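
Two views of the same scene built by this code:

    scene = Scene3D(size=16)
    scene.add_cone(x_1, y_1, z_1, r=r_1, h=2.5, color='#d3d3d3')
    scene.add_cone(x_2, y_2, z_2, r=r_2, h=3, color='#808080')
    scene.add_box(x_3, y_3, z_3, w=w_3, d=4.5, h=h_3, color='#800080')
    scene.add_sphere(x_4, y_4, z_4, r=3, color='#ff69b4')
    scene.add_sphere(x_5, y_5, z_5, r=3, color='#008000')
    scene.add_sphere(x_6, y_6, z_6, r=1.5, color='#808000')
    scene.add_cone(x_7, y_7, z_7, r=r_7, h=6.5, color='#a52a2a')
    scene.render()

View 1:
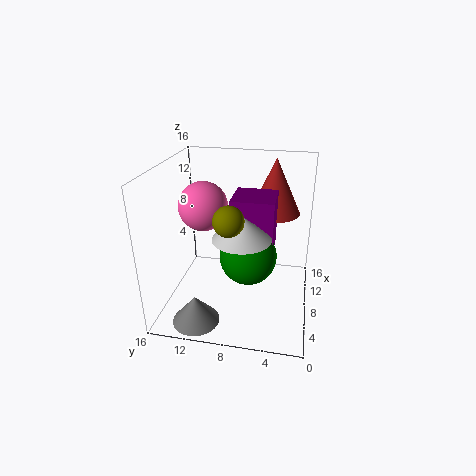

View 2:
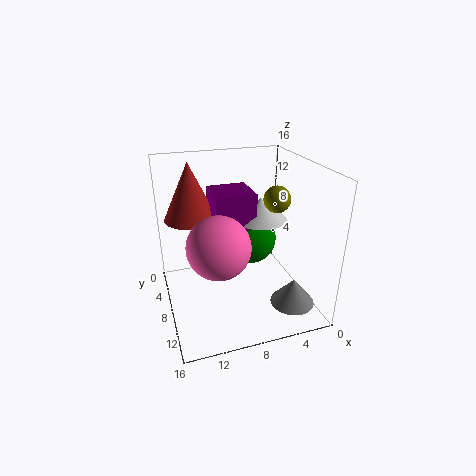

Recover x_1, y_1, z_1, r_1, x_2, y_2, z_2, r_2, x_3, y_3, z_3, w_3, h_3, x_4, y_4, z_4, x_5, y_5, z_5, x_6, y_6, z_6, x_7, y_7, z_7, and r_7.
x_1 = 5, y_1 = 7, z_1 = 9.5, r_1 = 3, x_2 = 2.5, y_2 = 11.5, z_2 = 0.5, r_2 = 2.5, x_3 = 6, y_3 = 4, z_3 = 7, w_3 = 4.5, h_3 = 6, x_4 = 11.5, y_4 = 13, z_4 = 10, x_5 = 6, y_5 = 6.5, z_5 = 7, x_6 = 3.5, y_6 = 8, z_6 = 12, x_7 = 12.5, y_7 = 4.5, z_7 = 9.5, r_7 = 3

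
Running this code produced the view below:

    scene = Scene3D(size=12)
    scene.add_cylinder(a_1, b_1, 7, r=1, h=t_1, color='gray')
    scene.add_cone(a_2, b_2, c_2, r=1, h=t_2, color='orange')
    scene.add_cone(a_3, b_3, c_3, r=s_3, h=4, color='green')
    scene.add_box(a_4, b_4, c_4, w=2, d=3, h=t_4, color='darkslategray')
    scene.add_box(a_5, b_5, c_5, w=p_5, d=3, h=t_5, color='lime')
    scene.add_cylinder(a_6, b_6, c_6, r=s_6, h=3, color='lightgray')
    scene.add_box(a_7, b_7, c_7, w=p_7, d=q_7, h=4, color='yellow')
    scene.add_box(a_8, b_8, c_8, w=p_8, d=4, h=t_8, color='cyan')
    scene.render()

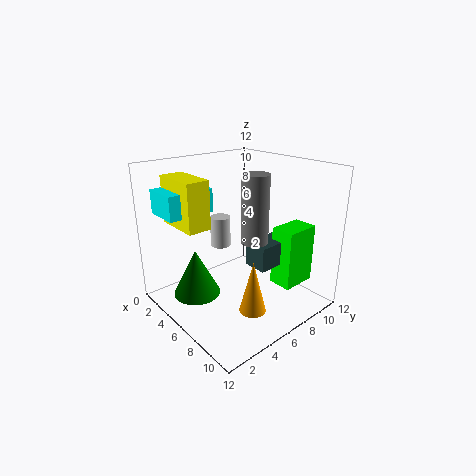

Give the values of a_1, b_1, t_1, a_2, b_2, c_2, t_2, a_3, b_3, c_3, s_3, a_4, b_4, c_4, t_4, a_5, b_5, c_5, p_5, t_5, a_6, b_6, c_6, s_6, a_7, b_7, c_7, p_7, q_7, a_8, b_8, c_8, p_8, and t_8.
a_1 = 9
b_1 = 5
t_1 = 5
a_2 = 10
b_2 = 4
c_2 = 2
t_2 = 4
a_3 = 4
b_3 = 3
c_3 = 1
s_3 = 2
a_4 = 7
b_4 = 6
c_4 = 4
t_4 = 2
a_5 = 8
b_5 = 8
c_5 = 2
p_5 = 2
t_5 = 5
a_6 = 1
b_6 = 8
c_6 = 3
s_6 = 1
a_7 = 1
b_7 = 2
c_7 = 7
p_7 = 4
q_7 = 2
a_8 = 1
b_8 = 1
c_8 = 8
p_8 = 3
t_8 = 2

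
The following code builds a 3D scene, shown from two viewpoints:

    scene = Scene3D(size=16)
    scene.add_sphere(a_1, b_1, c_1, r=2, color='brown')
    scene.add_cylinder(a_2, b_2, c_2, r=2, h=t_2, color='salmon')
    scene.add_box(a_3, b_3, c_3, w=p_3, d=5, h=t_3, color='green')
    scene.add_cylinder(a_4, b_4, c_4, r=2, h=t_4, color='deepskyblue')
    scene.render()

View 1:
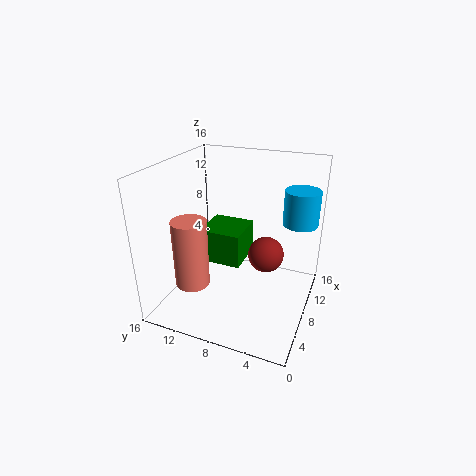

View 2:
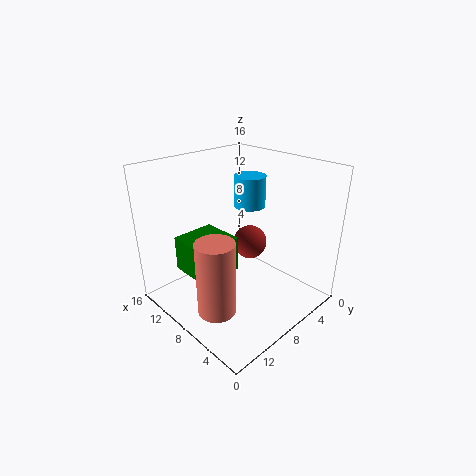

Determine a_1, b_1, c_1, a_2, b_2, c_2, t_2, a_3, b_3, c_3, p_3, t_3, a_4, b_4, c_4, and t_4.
a_1 = 9, b_1 = 5, c_1 = 6, a_2 = 6, b_2 = 13, c_2 = 2, t_2 = 8, a_3 = 8, b_3 = 8, c_3 = 4, p_3 = 5, t_3 = 4, a_4 = 12, b_4 = 2, c_4 = 9, t_4 = 4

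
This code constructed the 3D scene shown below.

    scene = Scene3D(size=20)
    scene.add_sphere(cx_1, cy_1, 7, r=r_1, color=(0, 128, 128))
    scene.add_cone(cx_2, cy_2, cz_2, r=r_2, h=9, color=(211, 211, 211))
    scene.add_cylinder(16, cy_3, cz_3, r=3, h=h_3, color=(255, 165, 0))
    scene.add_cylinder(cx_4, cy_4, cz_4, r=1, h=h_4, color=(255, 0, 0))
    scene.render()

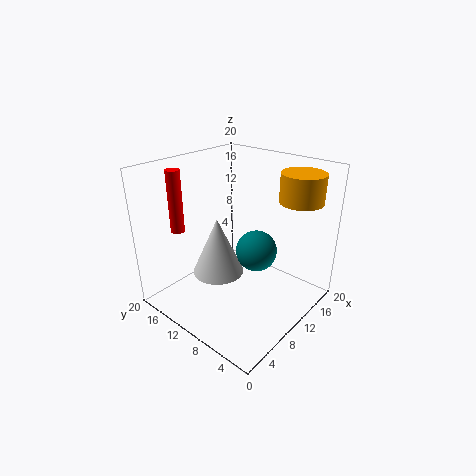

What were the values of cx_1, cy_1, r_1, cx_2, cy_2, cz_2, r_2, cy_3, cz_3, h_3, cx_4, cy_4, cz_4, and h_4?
cx_1 = 13; cy_1 = 9; r_1 = 3; cx_2 = 11; cy_2 = 15; cz_2 = 2; r_2 = 4; cy_3 = 4; cz_3 = 15; h_3 = 4; cx_4 = 6; cy_4 = 18; cz_4 = 10; h_4 = 9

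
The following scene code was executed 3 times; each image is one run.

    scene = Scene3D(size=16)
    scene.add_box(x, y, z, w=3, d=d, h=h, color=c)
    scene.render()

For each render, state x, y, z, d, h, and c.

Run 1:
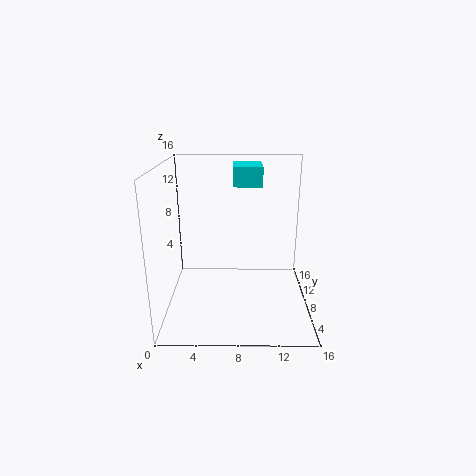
x = 7.5, y = 6.5, z = 14, d = 4, h = 2, c = 'cyan'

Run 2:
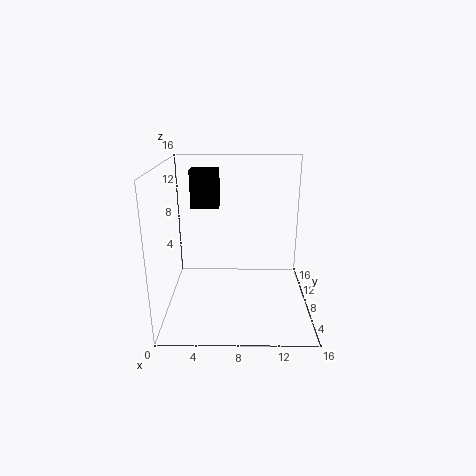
x = 3, y = 7.5, z = 11.5, d = 2, h = 4, c = 'black'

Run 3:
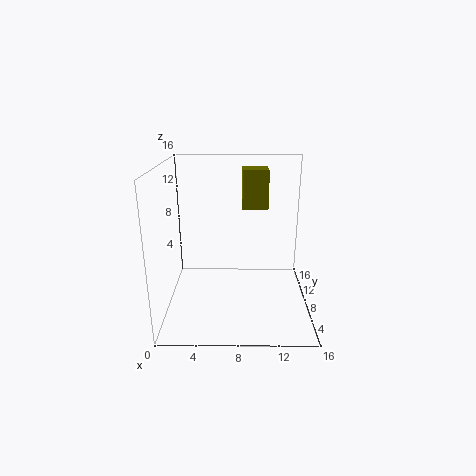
x = 8.5, y = 10.5, z = 10.5, d = 3, h = 4.5, c = 'olive'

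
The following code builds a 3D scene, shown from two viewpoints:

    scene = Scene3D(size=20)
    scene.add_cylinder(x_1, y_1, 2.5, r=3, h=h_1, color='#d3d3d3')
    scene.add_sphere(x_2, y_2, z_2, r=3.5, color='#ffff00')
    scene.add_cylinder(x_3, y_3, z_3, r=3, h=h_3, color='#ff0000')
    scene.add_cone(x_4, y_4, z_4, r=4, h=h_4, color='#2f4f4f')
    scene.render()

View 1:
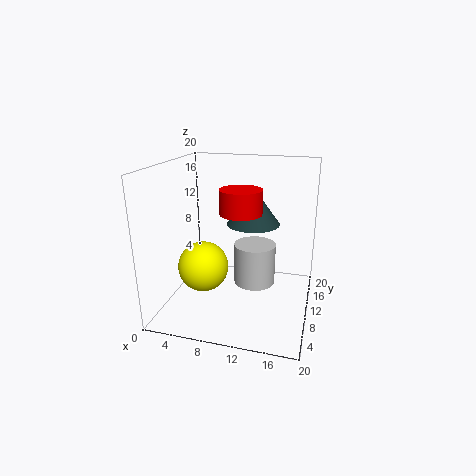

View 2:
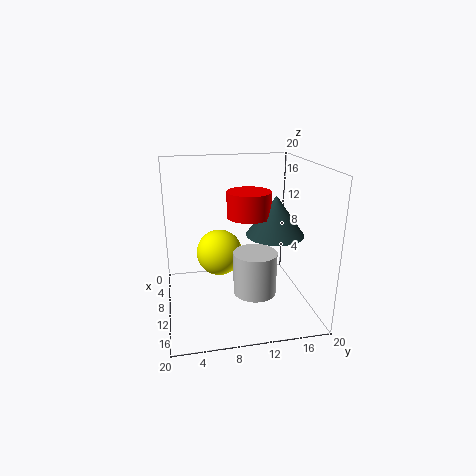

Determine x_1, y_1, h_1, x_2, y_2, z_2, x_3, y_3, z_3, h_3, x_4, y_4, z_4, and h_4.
x_1 = 12; y_1 = 12; h_1 = 6; x_2 = 5.5; y_2 = 8; z_2 = 6; x_3 = 10; y_3 = 11.5; z_3 = 13; h_3 = 3.5; x_4 = 11; y_4 = 15; z_4 = 10.5; h_4 = 5.5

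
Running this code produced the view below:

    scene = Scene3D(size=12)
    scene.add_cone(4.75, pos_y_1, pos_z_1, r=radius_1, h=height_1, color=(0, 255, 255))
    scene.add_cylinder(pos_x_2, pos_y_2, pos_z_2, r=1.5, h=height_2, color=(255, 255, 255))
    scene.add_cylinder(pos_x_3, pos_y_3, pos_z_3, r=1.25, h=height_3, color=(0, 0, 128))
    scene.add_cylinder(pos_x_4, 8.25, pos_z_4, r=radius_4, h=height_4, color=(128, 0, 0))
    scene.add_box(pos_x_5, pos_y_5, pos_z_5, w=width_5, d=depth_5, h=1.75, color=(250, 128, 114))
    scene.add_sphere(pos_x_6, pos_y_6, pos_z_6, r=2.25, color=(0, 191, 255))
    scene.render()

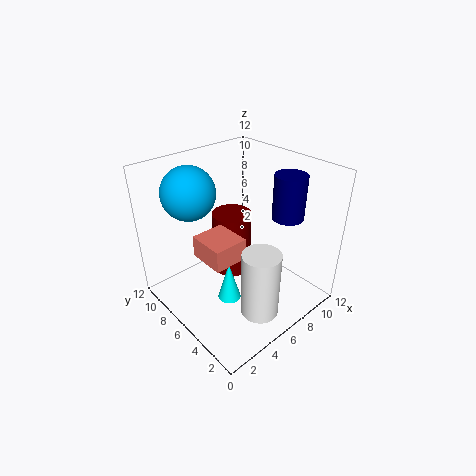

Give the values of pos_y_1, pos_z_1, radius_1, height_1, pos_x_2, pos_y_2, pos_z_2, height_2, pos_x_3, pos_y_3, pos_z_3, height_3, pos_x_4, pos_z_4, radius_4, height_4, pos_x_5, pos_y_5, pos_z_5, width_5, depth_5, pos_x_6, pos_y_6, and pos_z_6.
pos_y_1 = 5.75; pos_z_1 = 0.5; radius_1 = 1; height_1 = 3.5; pos_x_2 = 5; pos_y_2 = 2.25; pos_z_2 = 1.25; height_2 = 5.5; pos_x_3 = 8.5; pos_y_3 = 3; pos_z_3 = 8.25; height_3 = 3.5; pos_x_4 = 7.25; pos_z_4 = 1.25; radius_4 = 1.75; height_4 = 5.75; pos_x_5 = 2.25; pos_y_5 = 4; pos_z_5 = 5.5; width_5 = 2.75; depth_5 = 3; pos_x_6 = 3.75; pos_y_6 = 9.5; pos_z_6 = 9.5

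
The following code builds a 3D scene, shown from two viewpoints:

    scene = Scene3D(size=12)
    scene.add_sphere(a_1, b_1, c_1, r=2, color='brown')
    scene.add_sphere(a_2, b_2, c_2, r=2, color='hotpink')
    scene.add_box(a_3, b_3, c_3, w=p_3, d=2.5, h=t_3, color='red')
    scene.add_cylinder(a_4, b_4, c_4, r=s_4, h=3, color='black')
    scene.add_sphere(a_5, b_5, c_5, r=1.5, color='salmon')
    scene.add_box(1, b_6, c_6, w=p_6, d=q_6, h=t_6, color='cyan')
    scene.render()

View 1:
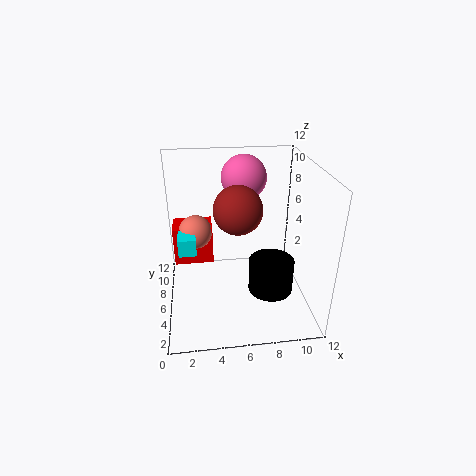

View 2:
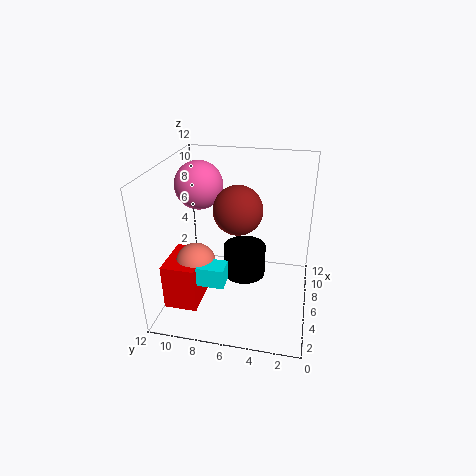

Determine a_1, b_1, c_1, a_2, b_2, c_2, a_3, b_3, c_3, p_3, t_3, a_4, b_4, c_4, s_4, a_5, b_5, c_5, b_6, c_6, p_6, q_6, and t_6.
a_1 = 6, b_1 = 6, c_1 = 8.5, a_2 = 7, b_2 = 9.5, c_2 = 10, a_3 = 0.5, b_3 = 8, c_3 = 2.5, p_3 = 3.5, t_3 = 3.5, a_4 = 9, b_4 = 6, c_4 = 0.5, s_4 = 2, a_5 = 2.5, b_5 = 8.5, c_5 = 5.5, b_6 = 6, c_6 = 4.5, p_6 = 1.5, q_6 = 3.5, t_6 = 1.5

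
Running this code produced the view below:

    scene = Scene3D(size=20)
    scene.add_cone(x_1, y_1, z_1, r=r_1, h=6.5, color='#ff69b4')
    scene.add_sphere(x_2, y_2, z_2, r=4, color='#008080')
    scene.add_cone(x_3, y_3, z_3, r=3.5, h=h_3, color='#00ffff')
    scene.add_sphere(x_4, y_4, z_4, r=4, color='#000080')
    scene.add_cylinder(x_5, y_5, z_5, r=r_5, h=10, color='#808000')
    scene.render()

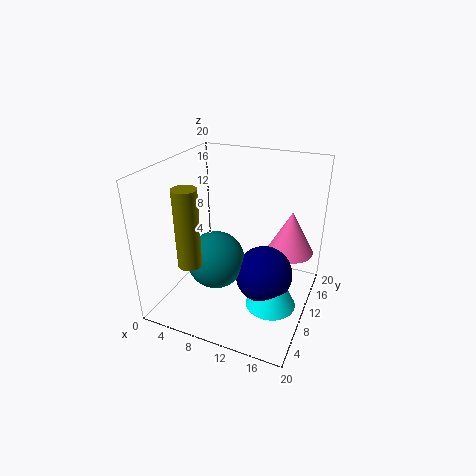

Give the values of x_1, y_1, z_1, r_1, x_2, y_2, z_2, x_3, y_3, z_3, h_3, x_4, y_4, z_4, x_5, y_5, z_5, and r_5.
x_1 = 16, y_1 = 16, z_1 = 6, r_1 = 3.5, x_2 = 7.5, y_2 = 8, z_2 = 7, x_3 = 15.5, y_3 = 9, z_3 = 1, h_3 = 7, x_4 = 14, y_4 = 10, z_4 = 5, x_5 = 6.5, y_5 = 3, z_5 = 9, r_5 = 1.5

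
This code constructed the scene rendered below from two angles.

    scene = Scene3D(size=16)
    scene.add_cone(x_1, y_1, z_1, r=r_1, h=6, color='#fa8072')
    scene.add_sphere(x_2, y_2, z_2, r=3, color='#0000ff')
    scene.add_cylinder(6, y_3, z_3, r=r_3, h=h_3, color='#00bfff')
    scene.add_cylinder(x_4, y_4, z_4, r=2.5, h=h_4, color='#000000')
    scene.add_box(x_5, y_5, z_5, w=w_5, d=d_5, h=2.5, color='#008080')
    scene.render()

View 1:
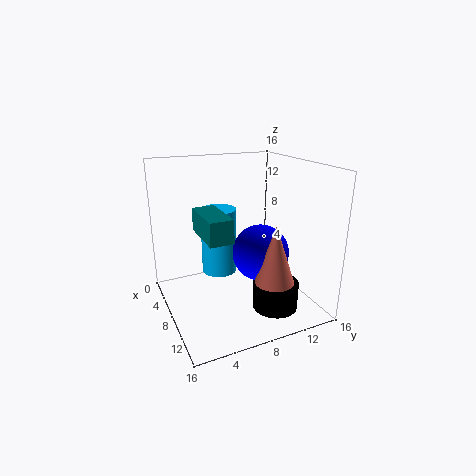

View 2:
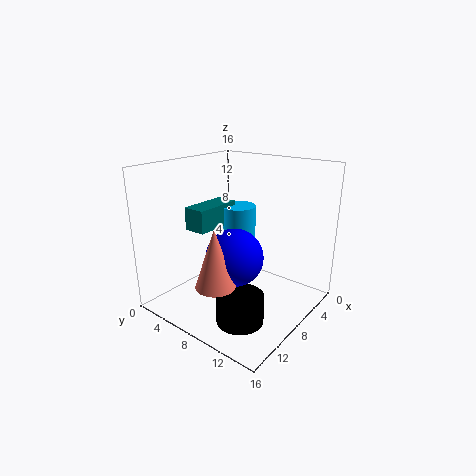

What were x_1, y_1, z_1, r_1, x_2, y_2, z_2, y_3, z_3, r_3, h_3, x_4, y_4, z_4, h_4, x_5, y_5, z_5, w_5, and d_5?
x_1 = 13.5, y_1 = 9.5, z_1 = 5, r_1 = 2, x_2 = 10.5, y_2 = 9.5, z_2 = 7, y_3 = 6.5, z_3 = 3.5, r_3 = 2, h_3 = 7.5, x_4 = 11.5, y_4 = 11, z_4 = 0.5, h_4 = 3, x_5 = 6, y_5 = 3.5, z_5 = 9, w_5 = 5.5, d_5 = 2.5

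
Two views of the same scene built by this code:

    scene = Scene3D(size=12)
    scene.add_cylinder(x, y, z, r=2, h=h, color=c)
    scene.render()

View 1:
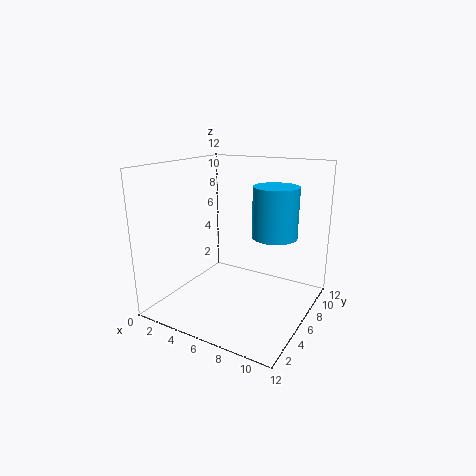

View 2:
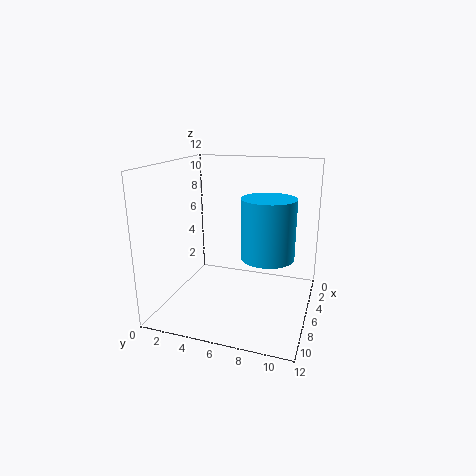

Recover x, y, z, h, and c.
x = 8, y = 9, z = 5.5, h = 4.5, c = 'deepskyblue'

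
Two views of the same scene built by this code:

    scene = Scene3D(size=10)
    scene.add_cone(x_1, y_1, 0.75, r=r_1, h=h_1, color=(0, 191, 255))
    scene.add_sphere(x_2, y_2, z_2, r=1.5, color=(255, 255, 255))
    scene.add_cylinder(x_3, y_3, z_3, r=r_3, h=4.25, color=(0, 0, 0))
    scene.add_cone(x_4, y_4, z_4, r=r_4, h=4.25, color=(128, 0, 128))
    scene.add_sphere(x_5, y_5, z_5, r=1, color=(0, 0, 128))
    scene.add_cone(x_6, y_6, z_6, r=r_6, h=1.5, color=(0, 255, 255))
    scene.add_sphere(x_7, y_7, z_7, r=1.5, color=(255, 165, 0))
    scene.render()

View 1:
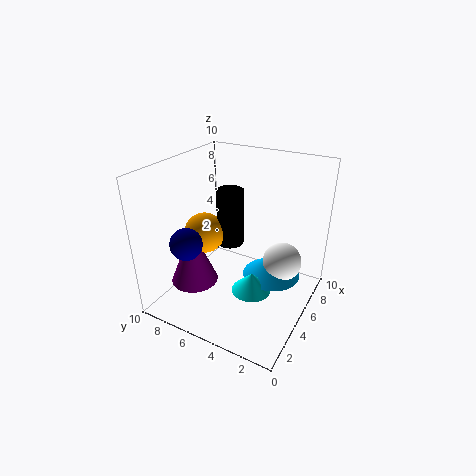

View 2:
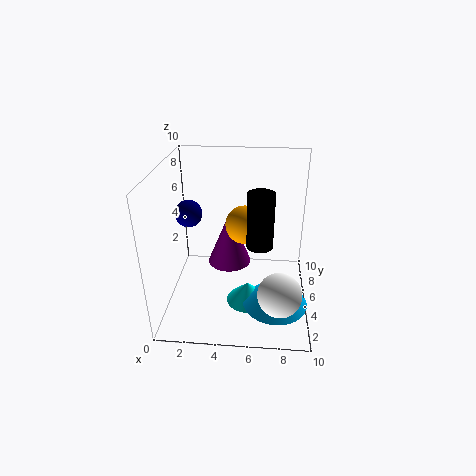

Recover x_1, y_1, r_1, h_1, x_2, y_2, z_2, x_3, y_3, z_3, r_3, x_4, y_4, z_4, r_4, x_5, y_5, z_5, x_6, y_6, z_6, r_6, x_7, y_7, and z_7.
x_1 = 7.75
y_1 = 3.5
r_1 = 2.25
h_1 = 1.75
x_2 = 8
y_2 = 2.75
z_2 = 2
x_3 = 6.5
y_3 = 6.5
z_3 = 3.5
r_3 = 1
x_4 = 4
y_4 = 8.25
z_4 = 1
r_4 = 1.75
x_5 = 1.25
y_5 = 6.5
z_5 = 6
x_6 = 5.75
y_6 = 4.25
z_6 = 0.25
r_6 = 1.5
x_7 = 5.25
y_7 = 8
z_7 = 4.5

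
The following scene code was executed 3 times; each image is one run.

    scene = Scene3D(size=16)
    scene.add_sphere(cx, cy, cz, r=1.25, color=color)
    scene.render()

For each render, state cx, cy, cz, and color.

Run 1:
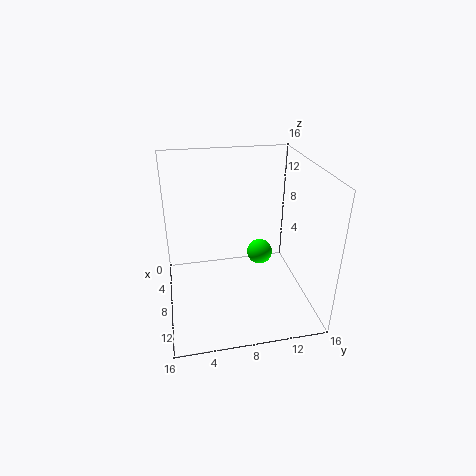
cx = 11.5; cy = 9.5; cz = 8.25; color = 'lime'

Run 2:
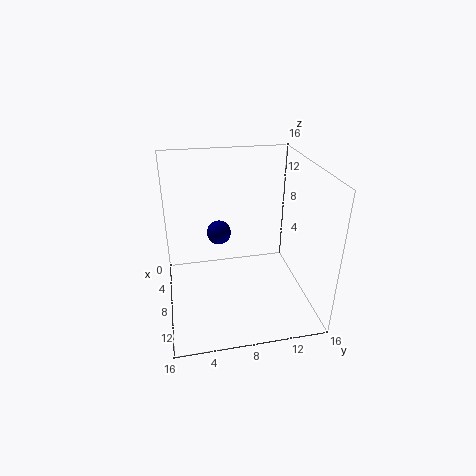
cx = 9; cy = 5.75; cz = 9.5; color = 'navy'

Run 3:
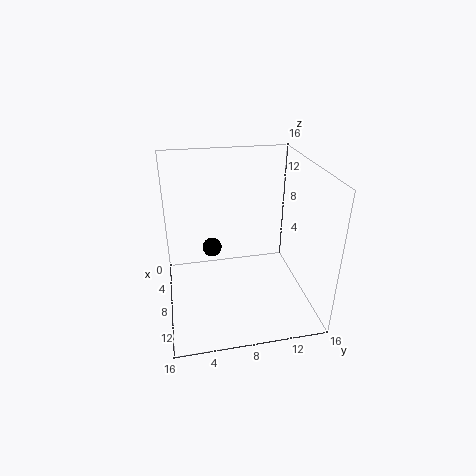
cx = 2; cy = 5.75; cz = 3.5; color = 'black'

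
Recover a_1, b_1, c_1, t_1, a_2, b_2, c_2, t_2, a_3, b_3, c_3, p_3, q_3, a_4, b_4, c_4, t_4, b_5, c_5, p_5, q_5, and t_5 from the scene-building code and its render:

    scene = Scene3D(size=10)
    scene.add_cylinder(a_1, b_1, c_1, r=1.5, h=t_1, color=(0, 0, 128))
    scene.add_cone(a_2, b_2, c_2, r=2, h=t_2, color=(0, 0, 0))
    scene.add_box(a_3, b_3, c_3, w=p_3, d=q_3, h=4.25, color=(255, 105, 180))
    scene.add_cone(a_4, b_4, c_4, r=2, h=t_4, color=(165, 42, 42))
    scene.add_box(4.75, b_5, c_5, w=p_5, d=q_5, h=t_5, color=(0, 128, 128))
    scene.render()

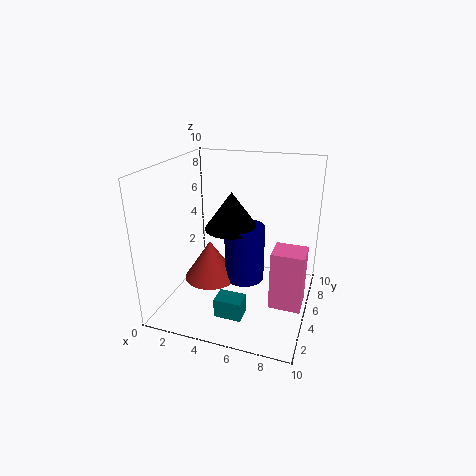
a_1 = 5, b_1 = 6.5, c_1 = 1, t_1 = 4.25, a_2 = 4, b_2 = 6.5, c_2 = 5, t_2 = 2.75, a_3 = 7.5, b_3 = 4.25, c_3 = 0.25, p_3 = 2.25, q_3 = 2, a_4 = 2.5, b_4 = 5.75, c_4 = 1, t_4 = 3, b_5 = 1, c_5 = 1.25, p_5 = 1.75, q_5 = 1.25, t_5 = 1.25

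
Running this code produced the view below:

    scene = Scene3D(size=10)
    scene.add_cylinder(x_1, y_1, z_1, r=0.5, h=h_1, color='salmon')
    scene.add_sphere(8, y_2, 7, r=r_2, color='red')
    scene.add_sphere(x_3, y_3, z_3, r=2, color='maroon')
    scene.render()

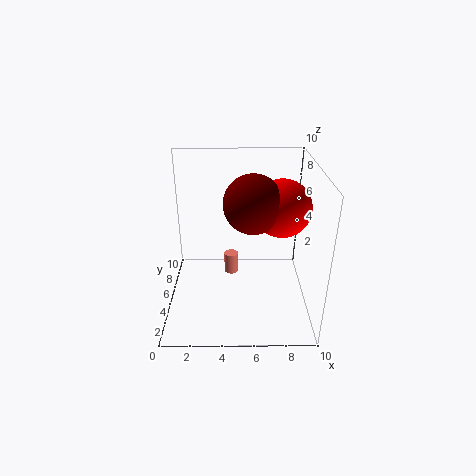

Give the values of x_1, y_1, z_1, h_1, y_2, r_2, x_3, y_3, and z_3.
x_1 = 4.5; y_1 = 5.5; z_1 = 2; h_1 = 1.5; y_2 = 5.5; r_2 = 2; x_3 = 6; y_3 = 5; z_3 = 7.5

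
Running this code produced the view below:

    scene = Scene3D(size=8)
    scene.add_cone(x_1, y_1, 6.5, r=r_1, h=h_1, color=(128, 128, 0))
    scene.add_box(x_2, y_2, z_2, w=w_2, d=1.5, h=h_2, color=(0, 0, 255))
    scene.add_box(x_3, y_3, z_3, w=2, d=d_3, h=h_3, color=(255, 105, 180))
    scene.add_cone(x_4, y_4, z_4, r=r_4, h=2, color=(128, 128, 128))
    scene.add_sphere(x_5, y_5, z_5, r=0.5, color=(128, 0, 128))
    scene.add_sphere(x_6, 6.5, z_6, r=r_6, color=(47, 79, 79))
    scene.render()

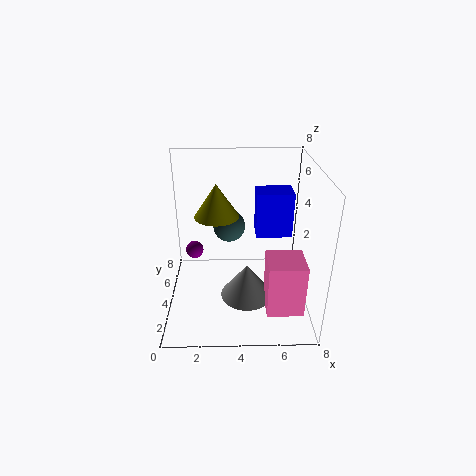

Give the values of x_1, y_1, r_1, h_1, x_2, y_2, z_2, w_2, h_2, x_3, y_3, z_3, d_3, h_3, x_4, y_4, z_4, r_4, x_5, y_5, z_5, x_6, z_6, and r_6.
x_1 = 3, y_1 = 1.5, r_1 = 1, h_1 = 1.5, x_2 = 5, y_2 = 4, z_2 = 4, w_2 = 2, h_2 = 2.5, x_3 = 5.5, y_3 = 1.5, z_3 = 0.5, d_3 = 2, h_3 = 3, x_4 = 4.5, y_4 = 3.5, z_4 = 0.5, r_4 = 1.5, x_5 = 1.5, y_5 = 4.5, z_5 = 3, x_6 = 3.5, z_6 = 3.5, r_6 = 1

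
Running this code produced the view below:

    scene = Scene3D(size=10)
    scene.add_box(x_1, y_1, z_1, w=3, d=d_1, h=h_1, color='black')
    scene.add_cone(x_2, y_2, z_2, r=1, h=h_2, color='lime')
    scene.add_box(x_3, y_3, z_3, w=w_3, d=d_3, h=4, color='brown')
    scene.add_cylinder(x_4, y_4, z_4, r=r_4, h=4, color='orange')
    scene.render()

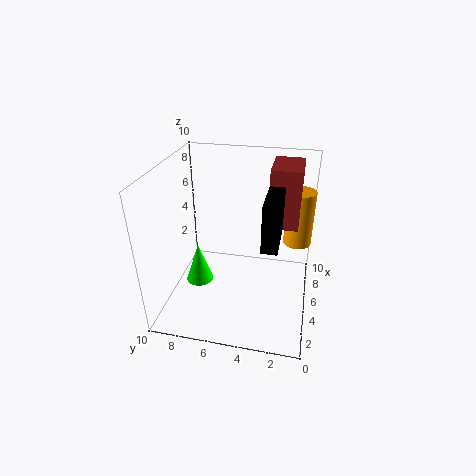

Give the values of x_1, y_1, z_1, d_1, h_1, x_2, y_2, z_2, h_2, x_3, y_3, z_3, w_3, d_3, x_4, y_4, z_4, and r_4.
x_1 = 2
y_1 = 2
z_1 = 6
d_1 = 1
h_1 = 3
x_2 = 5
y_2 = 8
z_2 = 1
h_2 = 3
x_3 = 5
y_3 = 1
z_3 = 6
w_3 = 3
d_3 = 2
x_4 = 7
y_4 = 1
z_4 = 4
r_4 = 1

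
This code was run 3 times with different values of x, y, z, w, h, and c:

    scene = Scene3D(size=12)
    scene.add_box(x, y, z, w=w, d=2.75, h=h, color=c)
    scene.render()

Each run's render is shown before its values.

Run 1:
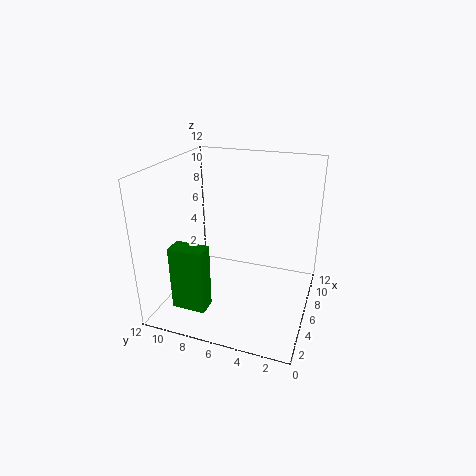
x = 1.5, y = 7.25, z = 1.25, w = 1.5, h = 5.25, c = 'green'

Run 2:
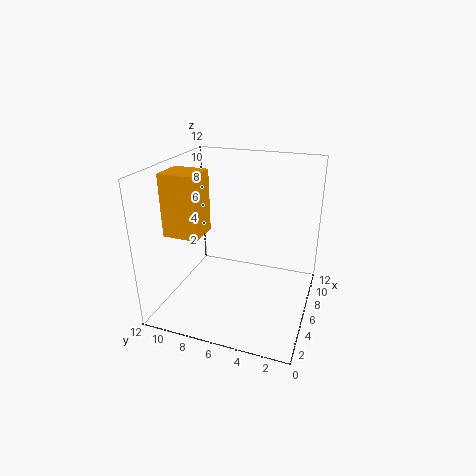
x = 2, y = 7.75, z = 7.25, w = 2.5, h = 4.75, c = 'orange'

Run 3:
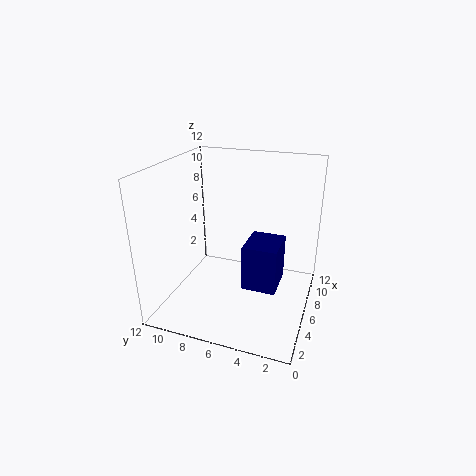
x = 4, y = 2.25, z = 2.5, w = 3.25, h = 3.75, c = 'navy'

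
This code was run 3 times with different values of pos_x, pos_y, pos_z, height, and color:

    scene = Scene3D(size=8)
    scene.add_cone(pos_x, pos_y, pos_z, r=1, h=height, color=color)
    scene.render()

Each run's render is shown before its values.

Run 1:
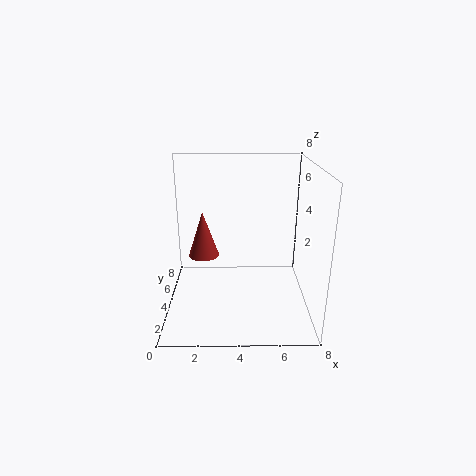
pos_x = 1.75, pos_y = 7, pos_z = 1.5, height = 3, color = 'brown'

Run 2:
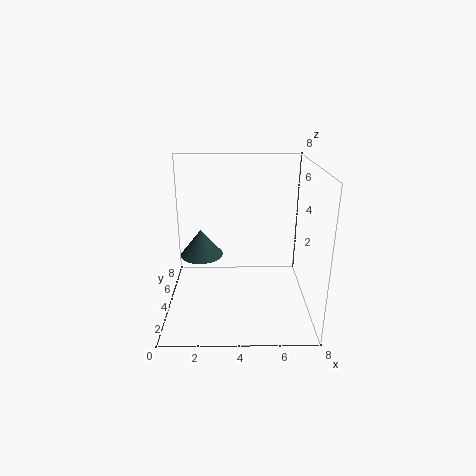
pos_x = 2.25, pos_y = 1.5, pos_z = 4.25, height = 1.25, color = 'darkslategray'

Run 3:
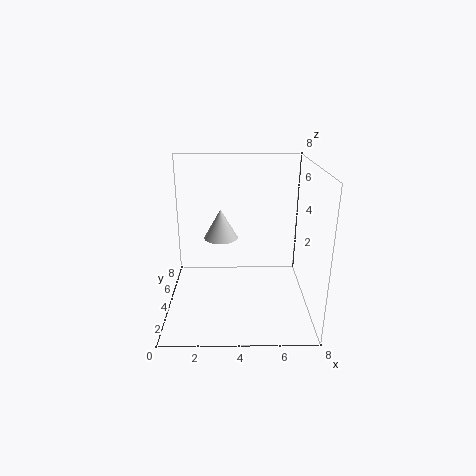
pos_x = 3, pos_y = 5.25, pos_z = 3.5, height = 1.75, color = 'lightgray'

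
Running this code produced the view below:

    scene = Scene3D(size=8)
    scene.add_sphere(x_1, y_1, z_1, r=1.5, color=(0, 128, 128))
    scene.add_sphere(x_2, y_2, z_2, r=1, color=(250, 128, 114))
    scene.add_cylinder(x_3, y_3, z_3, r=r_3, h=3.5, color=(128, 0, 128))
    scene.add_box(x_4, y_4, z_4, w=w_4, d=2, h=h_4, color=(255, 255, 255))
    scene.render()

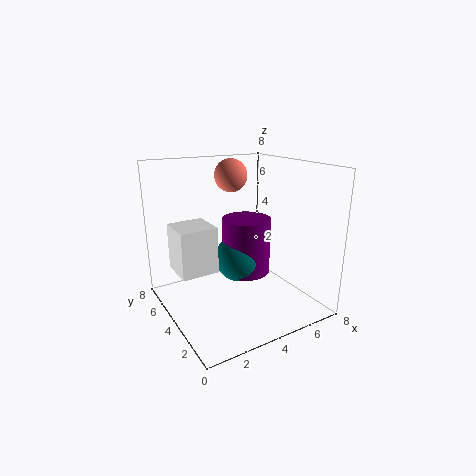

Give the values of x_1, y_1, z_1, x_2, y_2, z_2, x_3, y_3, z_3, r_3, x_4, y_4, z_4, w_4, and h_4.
x_1 = 5
y_1 = 5.5
z_1 = 2
x_2 = 5
y_2 = 6.5
z_2 = 7
x_3 = 5.5
y_3 = 5.5
z_3 = 1
r_3 = 1.5
x_4 = 0.5
y_4 = 3.5
z_4 = 2.5
w_4 = 2
h_4 = 2.5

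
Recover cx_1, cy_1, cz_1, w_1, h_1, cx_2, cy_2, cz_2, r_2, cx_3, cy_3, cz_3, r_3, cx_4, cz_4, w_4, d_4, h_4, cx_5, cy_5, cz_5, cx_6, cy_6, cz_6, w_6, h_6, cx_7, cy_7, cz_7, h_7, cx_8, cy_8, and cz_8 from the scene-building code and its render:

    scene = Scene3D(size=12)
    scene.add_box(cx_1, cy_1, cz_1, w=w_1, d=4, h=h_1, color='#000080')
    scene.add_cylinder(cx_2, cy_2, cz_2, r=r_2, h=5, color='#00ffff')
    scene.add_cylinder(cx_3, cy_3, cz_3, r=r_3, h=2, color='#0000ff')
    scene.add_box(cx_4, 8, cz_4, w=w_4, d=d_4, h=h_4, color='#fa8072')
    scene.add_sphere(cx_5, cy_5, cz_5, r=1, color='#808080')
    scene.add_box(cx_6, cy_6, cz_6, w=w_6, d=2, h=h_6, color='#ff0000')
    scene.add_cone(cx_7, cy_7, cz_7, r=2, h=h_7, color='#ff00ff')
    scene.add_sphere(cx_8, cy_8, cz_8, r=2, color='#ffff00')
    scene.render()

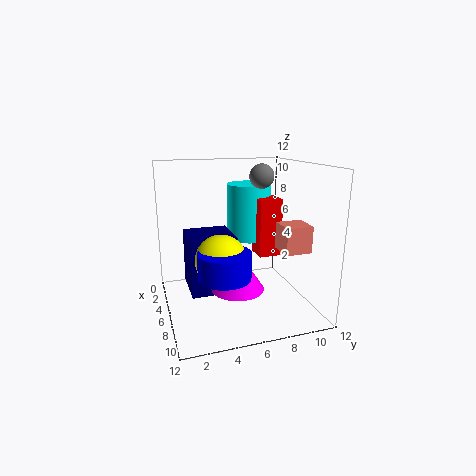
cx_1 = 2, cy_1 = 2, cz_1 = 1, w_1 = 4, h_1 = 5, cx_2 = 3, cy_2 = 8, cz_2 = 5, r_2 = 2, cx_3 = 9, cy_3 = 4, cz_3 = 4, r_3 = 2, cx_4 = 9, cz_4 = 6, w_4 = 2, d_4 = 2, h_4 = 2, cx_5 = 6, cy_5 = 8, cz_5 = 11, cx_6 = 4, cy_6 = 8, cz_6 = 4, w_6 = 2, h_6 = 5, cx_7 = 9, cy_7 = 5, cz_7 = 3, h_7 = 3, cx_8 = 8, cy_8 = 4, cz_8 = 5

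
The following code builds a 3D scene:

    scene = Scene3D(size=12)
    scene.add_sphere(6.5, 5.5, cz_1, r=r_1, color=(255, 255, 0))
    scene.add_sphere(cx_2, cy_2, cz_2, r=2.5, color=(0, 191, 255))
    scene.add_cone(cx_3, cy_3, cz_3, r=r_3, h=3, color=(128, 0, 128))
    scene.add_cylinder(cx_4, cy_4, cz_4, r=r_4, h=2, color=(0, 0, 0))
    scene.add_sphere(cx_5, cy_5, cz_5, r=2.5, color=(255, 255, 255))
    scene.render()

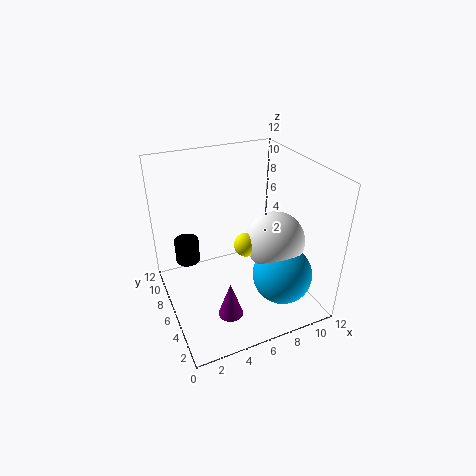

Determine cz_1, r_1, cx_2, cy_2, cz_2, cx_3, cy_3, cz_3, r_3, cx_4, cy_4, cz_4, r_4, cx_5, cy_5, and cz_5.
cz_1 = 5.5
r_1 = 1
cx_2 = 9
cy_2 = 3.5
cz_2 = 3
cx_3 = 4
cy_3 = 3
cz_3 = 1
r_3 = 1
cx_4 = 2
cy_4 = 7.5
cz_4 = 4
r_4 = 1
cx_5 = 9
cy_5 = 5
cz_5 = 5.5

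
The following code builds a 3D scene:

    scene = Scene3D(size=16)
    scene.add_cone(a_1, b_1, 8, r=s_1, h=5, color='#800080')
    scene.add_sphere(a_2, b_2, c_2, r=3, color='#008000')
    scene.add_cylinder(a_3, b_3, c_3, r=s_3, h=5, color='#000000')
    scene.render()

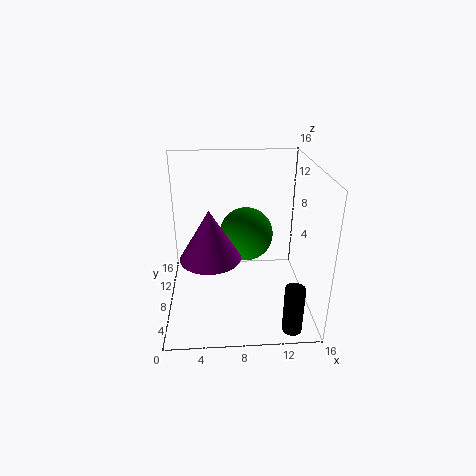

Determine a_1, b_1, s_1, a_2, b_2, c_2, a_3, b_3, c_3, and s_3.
a_1 = 5, b_1 = 4, s_1 = 3, a_2 = 9, b_2 = 9, c_2 = 8, a_3 = 13, b_3 = 1, c_3 = 1, s_3 = 1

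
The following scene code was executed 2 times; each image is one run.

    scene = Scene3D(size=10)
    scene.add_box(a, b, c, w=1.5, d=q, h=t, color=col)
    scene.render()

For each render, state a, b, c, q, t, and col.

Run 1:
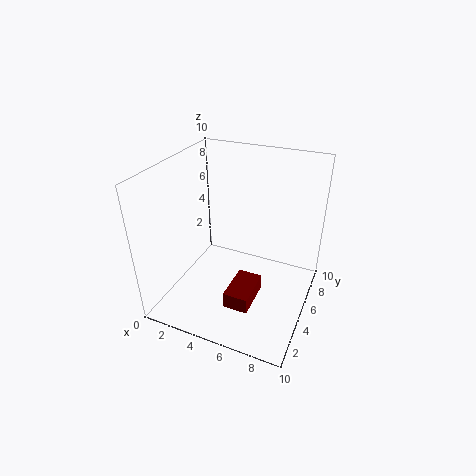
a = 6, b = 0.5, c = 3, q = 2.5, t = 1, col = 'maroon'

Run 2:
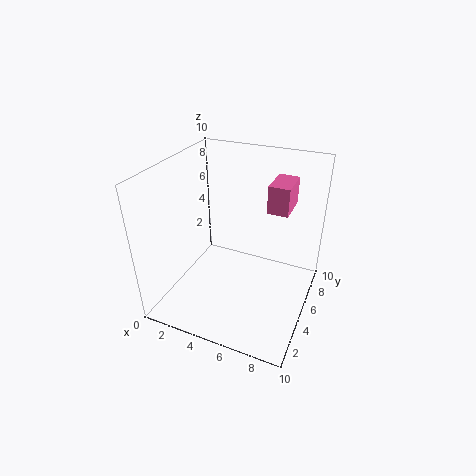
a = 6.5, b = 6.5, c = 6.5, q = 2.5, t = 2, col = 'hotpink'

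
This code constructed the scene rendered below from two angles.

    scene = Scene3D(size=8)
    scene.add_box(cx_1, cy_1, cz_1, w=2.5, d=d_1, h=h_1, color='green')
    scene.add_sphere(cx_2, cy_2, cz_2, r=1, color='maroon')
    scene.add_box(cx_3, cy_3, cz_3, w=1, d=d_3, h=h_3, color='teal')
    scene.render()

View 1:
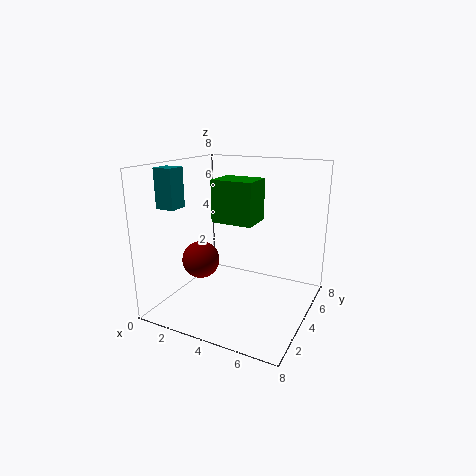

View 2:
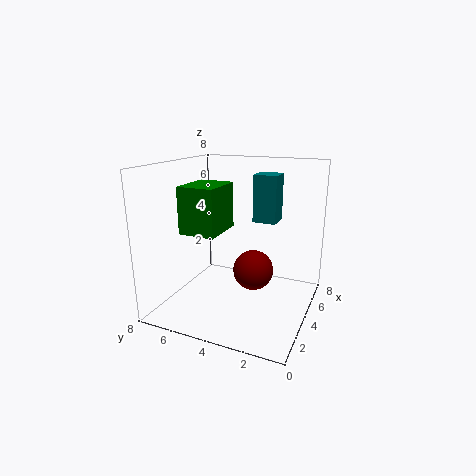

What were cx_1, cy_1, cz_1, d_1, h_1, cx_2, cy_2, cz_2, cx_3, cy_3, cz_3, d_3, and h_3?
cx_1 = 2
cy_1 = 4.5
cz_1 = 4.5
d_1 = 2
h_1 = 2.5
cx_2 = 2.5
cy_2 = 2.5
cz_2 = 3
cx_3 = 1
cy_3 = 1
cz_3 = 6
d_3 = 1
h_3 = 2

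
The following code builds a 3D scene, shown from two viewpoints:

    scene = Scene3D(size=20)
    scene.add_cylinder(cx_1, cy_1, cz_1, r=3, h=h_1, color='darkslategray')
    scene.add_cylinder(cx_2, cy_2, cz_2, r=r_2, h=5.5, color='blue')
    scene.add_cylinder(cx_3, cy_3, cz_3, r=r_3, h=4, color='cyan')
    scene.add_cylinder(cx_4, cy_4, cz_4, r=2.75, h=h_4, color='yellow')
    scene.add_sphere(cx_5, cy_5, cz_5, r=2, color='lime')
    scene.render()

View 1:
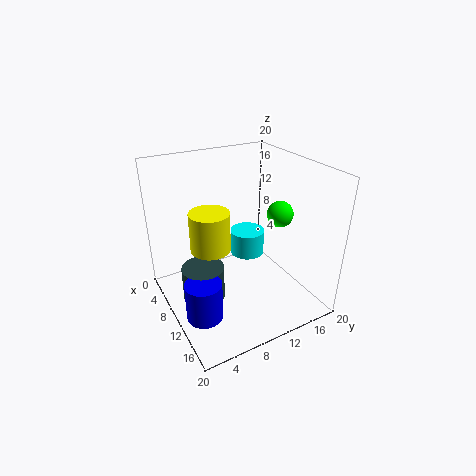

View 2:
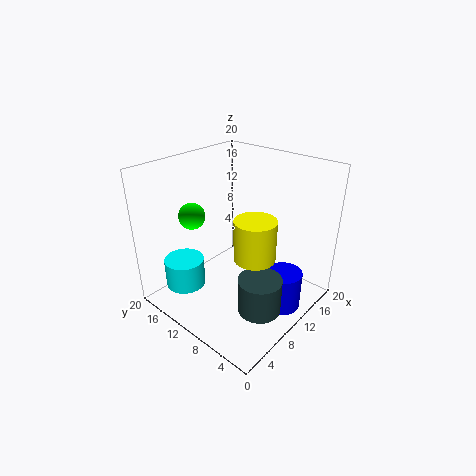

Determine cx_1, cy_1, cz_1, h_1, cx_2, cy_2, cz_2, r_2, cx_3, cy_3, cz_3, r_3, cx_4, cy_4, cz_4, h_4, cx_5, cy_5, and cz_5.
cx_1 = 8.75
cy_1 = 5
cz_1 = 1
h_1 = 5
cx_2 = 12.25
cy_2 = 3.5
cz_2 = 0.5
r_2 = 2.5
cx_3 = 4.25
cy_3 = 15
cz_3 = 3.25
r_3 = 2.75
cx_4 = 9
cy_4 = 6.25
cz_4 = 8.75
h_4 = 5.5
cx_5 = 8.75
cy_5 = 18
cz_5 = 11.25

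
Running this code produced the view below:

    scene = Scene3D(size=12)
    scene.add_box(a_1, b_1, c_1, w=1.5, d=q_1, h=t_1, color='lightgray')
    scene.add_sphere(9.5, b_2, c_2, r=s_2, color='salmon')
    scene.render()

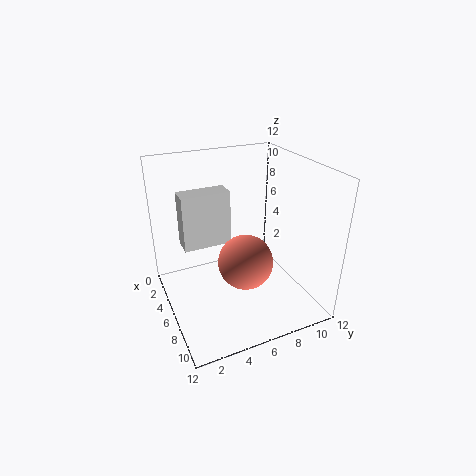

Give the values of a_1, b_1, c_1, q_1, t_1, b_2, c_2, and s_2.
a_1 = 6.5
b_1 = 1
c_1 = 7
q_1 = 3.5
t_1 = 4
b_2 = 5
c_2 = 6
s_2 = 2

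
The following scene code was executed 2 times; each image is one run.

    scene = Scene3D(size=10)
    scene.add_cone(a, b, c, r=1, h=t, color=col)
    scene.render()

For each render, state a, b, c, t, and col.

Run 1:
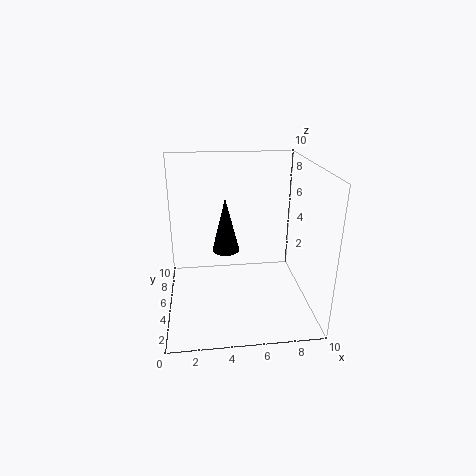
a = 4.25
b = 6.25
c = 3.5
t = 4
col = 'black'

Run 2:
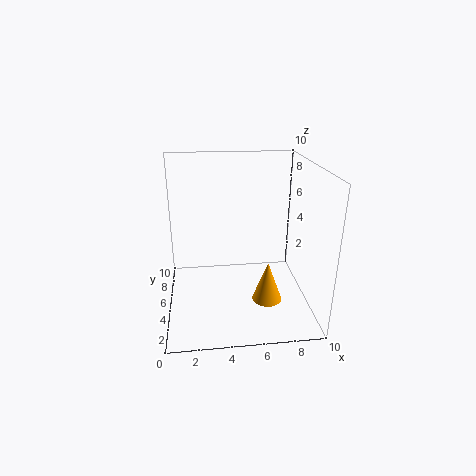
a = 6.75
b = 3
c = 1.25
t = 2.75
col = 'orange'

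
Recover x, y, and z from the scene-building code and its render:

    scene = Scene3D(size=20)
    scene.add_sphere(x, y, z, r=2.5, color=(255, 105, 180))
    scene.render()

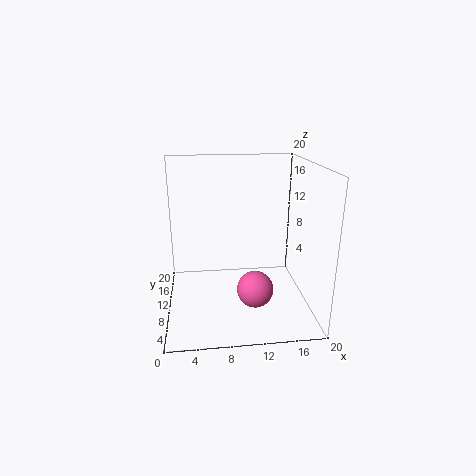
x = 12
y = 7
z = 3.5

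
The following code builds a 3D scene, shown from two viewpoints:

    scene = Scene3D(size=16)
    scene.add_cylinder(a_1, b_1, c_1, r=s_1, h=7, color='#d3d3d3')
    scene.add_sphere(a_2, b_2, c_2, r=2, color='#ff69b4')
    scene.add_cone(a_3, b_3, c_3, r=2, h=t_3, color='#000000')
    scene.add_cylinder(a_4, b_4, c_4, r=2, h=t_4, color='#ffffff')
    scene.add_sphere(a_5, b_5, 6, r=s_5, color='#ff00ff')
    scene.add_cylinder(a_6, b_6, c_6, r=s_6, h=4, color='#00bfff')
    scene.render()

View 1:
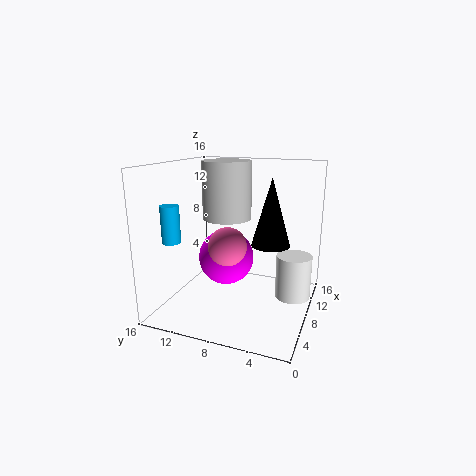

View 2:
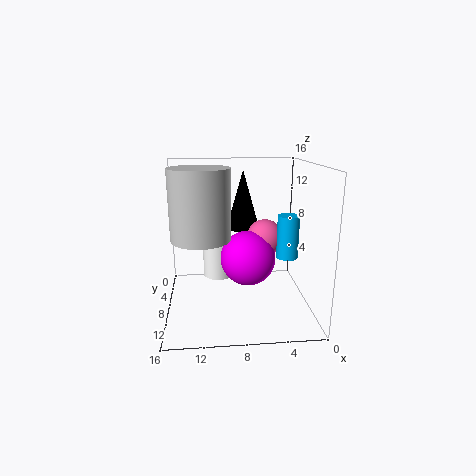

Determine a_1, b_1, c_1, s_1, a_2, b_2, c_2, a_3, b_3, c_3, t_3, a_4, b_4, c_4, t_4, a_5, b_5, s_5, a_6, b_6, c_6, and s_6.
a_1 = 12; b_1 = 11; c_1 = 9; s_1 = 3; a_2 = 5; b_2 = 8; c_2 = 8; a_3 = 7; b_3 = 4; c_3 = 8; t_3 = 7; a_4 = 10; b_4 = 2; c_4 = 1; t_4 = 5; a_5 = 7; b_5 = 9; s_5 = 3; a_6 = 4; b_6 = 14; c_6 = 8; s_6 = 1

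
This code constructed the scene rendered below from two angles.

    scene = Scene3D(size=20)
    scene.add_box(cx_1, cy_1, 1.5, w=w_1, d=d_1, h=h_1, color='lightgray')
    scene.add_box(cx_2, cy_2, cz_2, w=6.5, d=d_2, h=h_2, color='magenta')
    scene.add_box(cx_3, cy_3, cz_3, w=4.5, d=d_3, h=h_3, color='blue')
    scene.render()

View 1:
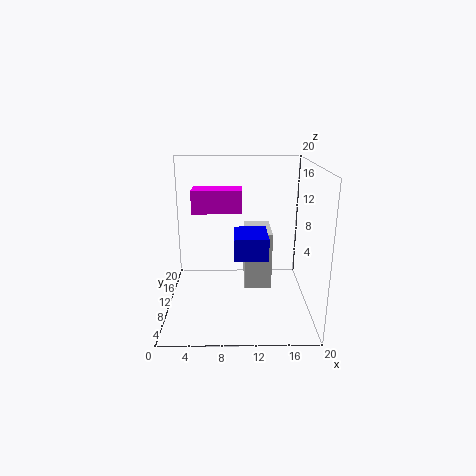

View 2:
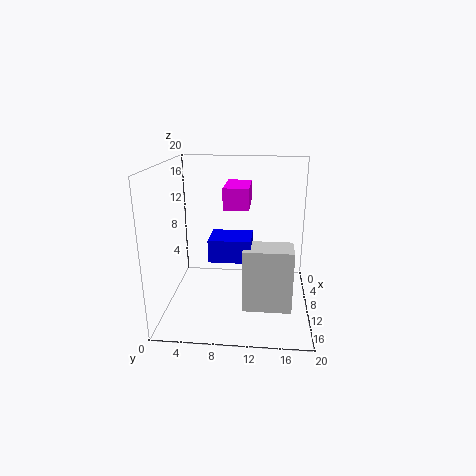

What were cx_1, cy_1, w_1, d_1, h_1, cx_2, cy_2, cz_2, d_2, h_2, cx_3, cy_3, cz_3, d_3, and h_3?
cx_1 = 11; cy_1 = 11; w_1 = 4; d_1 = 6.5; h_1 = 8.5; cx_2 = 4; cy_2 = 8; cz_2 = 14; d_2 = 3.5; h_2 = 3; cx_3 = 9.5; cy_3 = 6.5; cz_3 = 8; d_3 = 5.5; h_3 = 3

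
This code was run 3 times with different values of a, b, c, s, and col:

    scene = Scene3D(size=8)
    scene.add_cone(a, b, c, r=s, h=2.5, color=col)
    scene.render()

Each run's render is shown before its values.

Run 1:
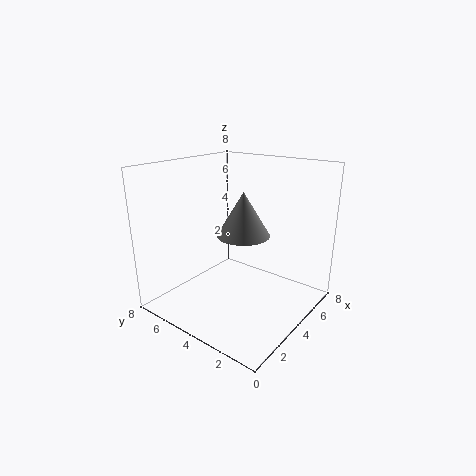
a = 4.5; b = 4; c = 4; s = 1.5; col = 'gray'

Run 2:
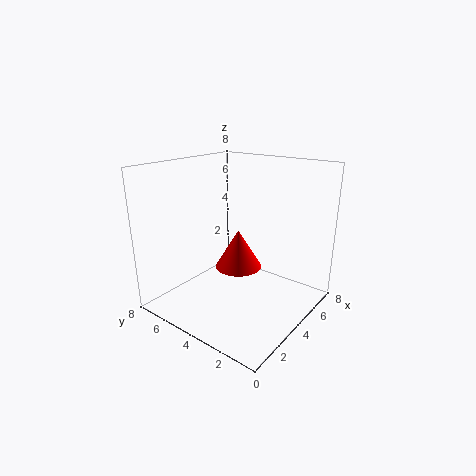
a = 6; b = 5.5; c = 1; s = 1.5; col = 'red'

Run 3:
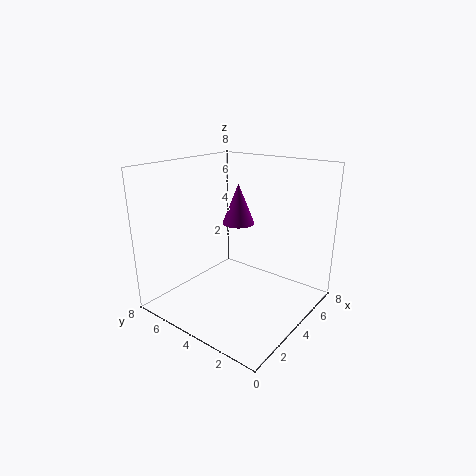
a = 6; b = 5.5; c = 4; s = 1; col = 'purple'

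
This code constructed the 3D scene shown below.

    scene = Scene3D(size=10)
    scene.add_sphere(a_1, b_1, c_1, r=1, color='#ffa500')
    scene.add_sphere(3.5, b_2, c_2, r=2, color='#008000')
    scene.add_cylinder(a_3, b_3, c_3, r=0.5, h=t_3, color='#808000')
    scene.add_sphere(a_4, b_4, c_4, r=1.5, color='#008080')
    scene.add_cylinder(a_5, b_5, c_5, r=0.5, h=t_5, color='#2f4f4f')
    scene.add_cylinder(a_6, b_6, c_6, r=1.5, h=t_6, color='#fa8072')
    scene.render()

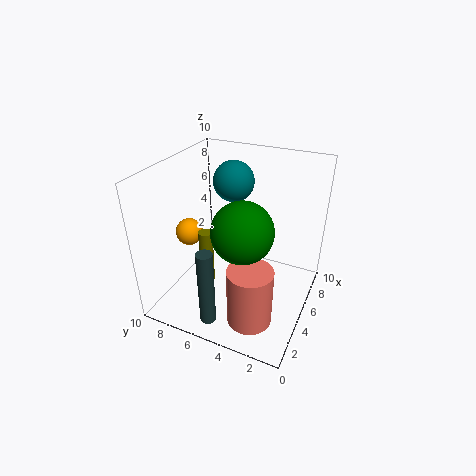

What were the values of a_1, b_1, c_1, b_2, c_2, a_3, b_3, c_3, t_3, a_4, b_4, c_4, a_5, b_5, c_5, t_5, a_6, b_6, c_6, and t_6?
a_1 = 5
b_1 = 9
c_1 = 4.5
b_2 = 4
c_2 = 6.5
a_3 = 4
b_3 = 7
c_3 = 1.5
t_3 = 4
a_4 = 7.5
b_4 = 6.5
c_4 = 8
a_5 = 0.5
b_5 = 5
c_5 = 1.5
t_5 = 5
a_6 = 2.5
b_6 = 3
c_6 = 0.5
t_6 = 4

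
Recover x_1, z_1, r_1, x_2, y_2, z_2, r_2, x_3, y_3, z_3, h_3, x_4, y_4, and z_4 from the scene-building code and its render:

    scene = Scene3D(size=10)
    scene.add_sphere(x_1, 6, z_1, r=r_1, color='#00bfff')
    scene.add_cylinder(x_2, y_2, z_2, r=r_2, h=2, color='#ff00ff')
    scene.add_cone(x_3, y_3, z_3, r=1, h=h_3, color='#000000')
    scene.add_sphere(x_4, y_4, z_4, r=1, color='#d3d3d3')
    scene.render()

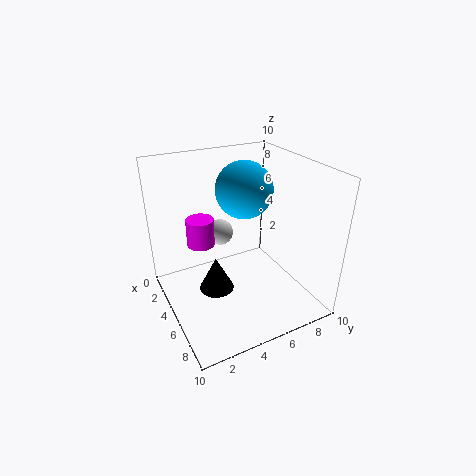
x_1 = 4, z_1 = 8, r_1 = 2, x_2 = 3, y_2 = 3, z_2 = 4, r_2 = 1, x_3 = 8, y_3 = 2, z_3 = 4, h_3 = 2, x_4 = 2, y_4 = 5, z_4 = 4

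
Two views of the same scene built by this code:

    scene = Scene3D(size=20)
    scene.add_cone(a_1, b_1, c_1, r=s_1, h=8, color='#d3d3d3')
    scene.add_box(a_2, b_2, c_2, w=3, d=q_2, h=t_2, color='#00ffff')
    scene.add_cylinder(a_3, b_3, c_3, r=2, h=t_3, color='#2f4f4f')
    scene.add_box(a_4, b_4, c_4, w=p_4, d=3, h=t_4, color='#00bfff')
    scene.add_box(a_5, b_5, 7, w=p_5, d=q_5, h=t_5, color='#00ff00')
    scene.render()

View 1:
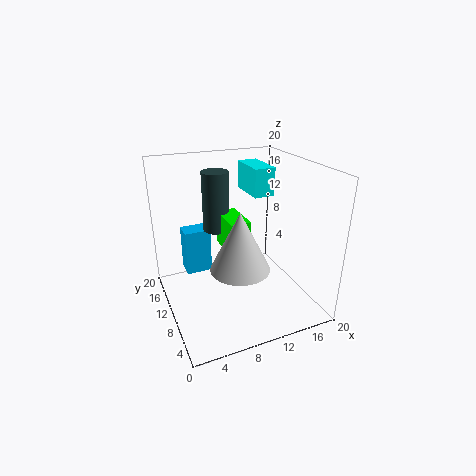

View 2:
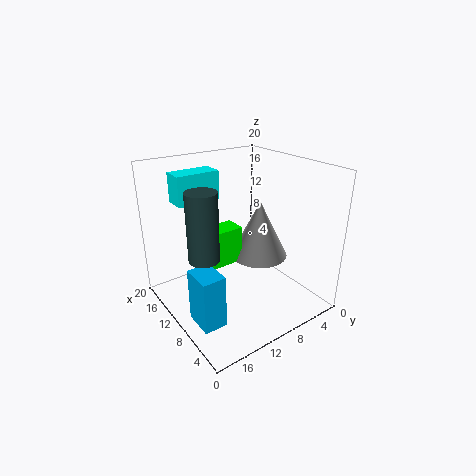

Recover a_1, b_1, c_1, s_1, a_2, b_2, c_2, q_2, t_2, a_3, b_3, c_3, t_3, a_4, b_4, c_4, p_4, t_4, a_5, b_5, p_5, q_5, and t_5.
a_1 = 9
b_1 = 7
c_1 = 7
s_1 = 4
a_2 = 13
b_2 = 11
c_2 = 15
q_2 = 6
t_2 = 4
a_3 = 9
b_3 = 16
c_3 = 9
t_3 = 9
a_4 = 4
b_4 = 16
c_4 = 2
p_4 = 4
t_4 = 7
a_5 = 9
b_5 = 10
p_5 = 3
q_5 = 6
t_5 = 5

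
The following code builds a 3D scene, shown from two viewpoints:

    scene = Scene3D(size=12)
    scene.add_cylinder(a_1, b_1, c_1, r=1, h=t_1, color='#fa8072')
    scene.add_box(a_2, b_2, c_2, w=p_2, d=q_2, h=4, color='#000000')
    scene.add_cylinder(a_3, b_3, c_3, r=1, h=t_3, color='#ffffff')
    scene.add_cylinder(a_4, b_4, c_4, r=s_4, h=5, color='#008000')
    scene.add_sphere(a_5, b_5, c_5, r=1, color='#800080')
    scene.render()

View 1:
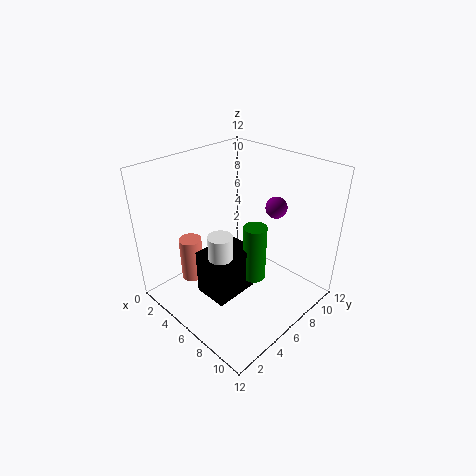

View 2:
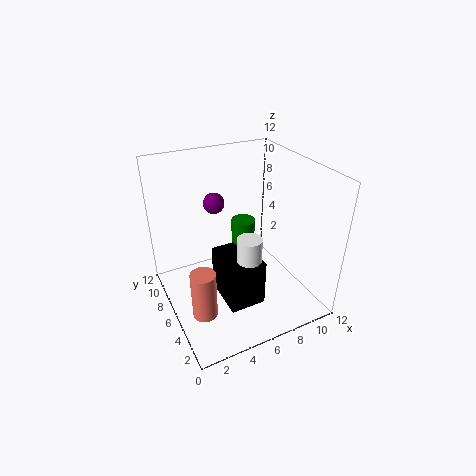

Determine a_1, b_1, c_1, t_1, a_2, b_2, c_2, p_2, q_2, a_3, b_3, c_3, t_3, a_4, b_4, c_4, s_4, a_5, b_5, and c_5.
a_1 = 2; b_1 = 4; c_1 = 1; t_1 = 4; a_2 = 4; b_2 = 3; c_2 = 1; p_2 = 3; q_2 = 4; a_3 = 6; b_3 = 4; c_3 = 3; t_3 = 4; a_4 = 7; b_4 = 7; c_4 = 2; s_4 = 1; a_5 = 6; b_5 = 11; c_5 = 7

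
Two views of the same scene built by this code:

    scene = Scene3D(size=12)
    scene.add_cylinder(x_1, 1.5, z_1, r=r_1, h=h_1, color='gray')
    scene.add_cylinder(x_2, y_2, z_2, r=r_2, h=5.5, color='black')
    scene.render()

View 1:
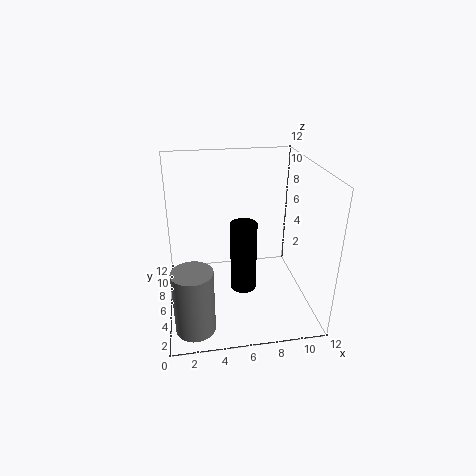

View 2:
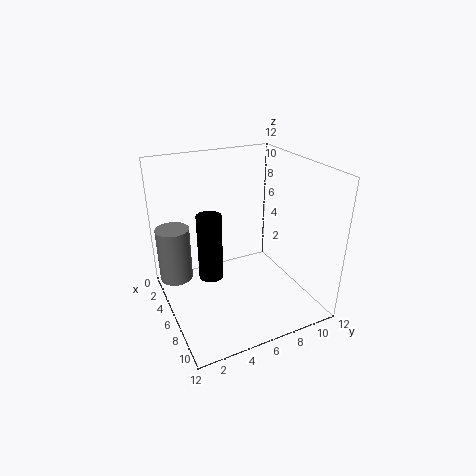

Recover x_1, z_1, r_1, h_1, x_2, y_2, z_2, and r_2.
x_1 = 2; z_1 = 1; r_1 = 1.5; h_1 = 5; x_2 = 6; y_2 = 3.5; z_2 = 3; r_2 = 1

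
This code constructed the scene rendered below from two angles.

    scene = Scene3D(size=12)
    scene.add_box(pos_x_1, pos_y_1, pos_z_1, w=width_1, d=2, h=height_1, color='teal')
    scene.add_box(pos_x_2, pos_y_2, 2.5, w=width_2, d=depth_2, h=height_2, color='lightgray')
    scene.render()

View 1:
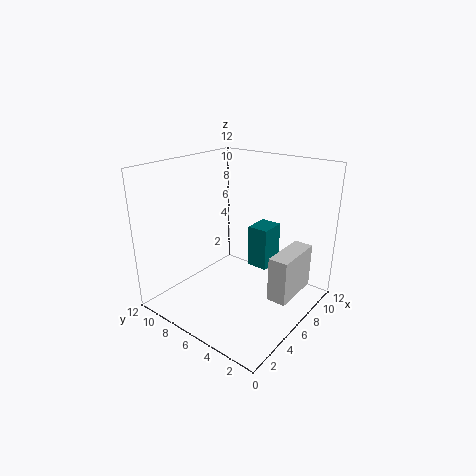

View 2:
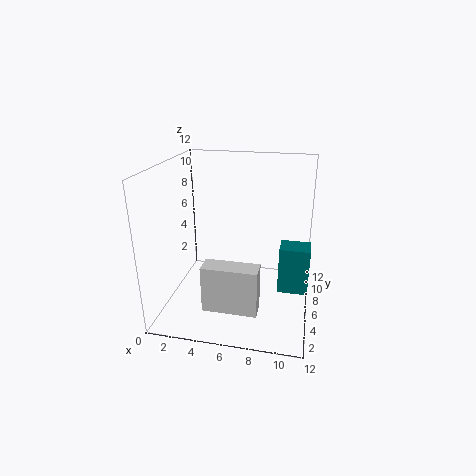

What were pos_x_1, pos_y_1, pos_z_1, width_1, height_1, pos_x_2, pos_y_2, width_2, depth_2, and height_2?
pos_x_1 = 9.5; pos_y_1 = 5.5; pos_z_1 = 1.5; width_1 = 2.5; height_1 = 4; pos_x_2 = 4.5; pos_y_2 = 0.5; width_2 = 4; depth_2 = 1.5; height_2 = 3.5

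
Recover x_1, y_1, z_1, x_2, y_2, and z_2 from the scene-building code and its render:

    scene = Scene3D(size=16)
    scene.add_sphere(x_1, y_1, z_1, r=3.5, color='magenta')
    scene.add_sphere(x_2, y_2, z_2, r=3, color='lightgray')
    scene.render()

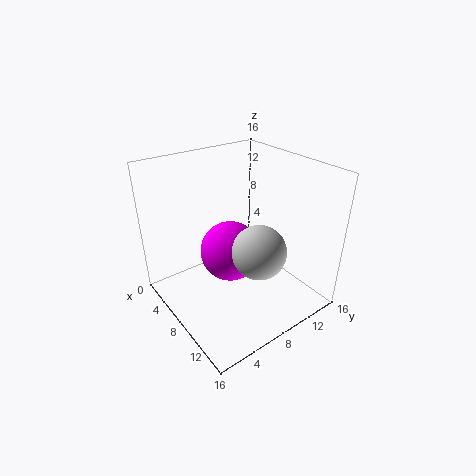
x_1 = 6.5; y_1 = 8; z_1 = 5.5; x_2 = 10.5; y_2 = 9; z_2 = 7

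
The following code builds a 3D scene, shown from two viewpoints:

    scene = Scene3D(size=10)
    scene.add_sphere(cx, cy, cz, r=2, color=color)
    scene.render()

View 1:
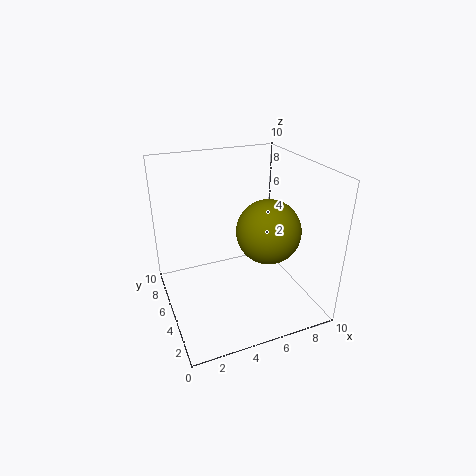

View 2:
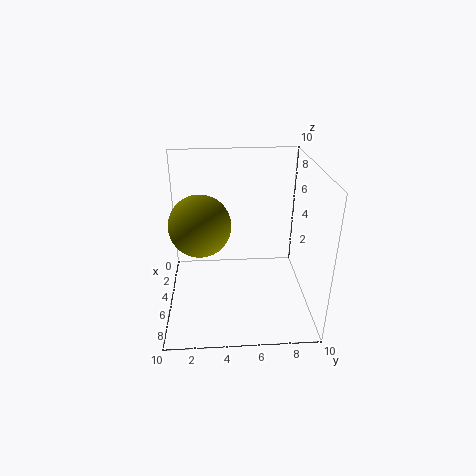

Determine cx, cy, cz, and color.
cx = 6; cy = 2.5; cz = 6.5; color = 'olive'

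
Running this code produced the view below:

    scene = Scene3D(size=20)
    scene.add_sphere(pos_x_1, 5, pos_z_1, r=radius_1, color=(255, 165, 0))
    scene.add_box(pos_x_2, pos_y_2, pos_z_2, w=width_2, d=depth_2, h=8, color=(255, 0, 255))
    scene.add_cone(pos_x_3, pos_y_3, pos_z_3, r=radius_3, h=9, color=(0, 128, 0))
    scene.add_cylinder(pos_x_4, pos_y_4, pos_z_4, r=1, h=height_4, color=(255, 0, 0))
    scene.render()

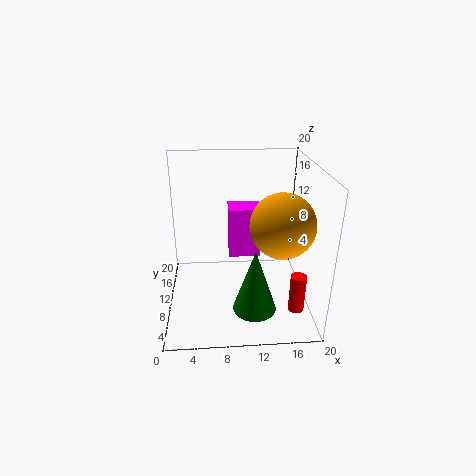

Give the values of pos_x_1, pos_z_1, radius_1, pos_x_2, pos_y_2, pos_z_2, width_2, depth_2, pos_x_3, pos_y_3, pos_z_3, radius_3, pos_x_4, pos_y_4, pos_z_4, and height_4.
pos_x_1 = 15, pos_z_1 = 14, radius_1 = 4, pos_x_2 = 9, pos_y_2 = 15, pos_z_2 = 4, width_2 = 5, depth_2 = 4, pos_x_3 = 12, pos_y_3 = 6, pos_z_3 = 1, radius_3 = 3, pos_x_4 = 17, pos_y_4 = 3, pos_z_4 = 3, height_4 = 5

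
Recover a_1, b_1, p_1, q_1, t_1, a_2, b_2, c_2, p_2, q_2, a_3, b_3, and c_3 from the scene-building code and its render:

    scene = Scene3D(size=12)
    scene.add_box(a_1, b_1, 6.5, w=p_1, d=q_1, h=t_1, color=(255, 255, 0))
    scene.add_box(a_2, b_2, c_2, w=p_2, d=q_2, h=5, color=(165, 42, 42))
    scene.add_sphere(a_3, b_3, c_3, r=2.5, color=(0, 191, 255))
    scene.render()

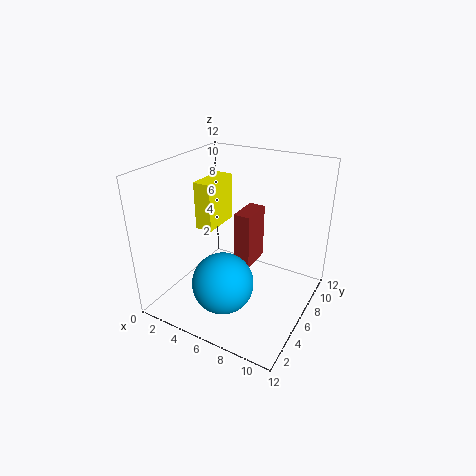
a_1 = 2.5
b_1 = 5
p_1 = 1.5
q_1 = 3.5
t_1 = 4
a_2 = 5
b_2 = 7
c_2 = 2.5
p_2 = 1.5
q_2 = 3
a_3 = 6
b_3 = 3.5
c_3 = 3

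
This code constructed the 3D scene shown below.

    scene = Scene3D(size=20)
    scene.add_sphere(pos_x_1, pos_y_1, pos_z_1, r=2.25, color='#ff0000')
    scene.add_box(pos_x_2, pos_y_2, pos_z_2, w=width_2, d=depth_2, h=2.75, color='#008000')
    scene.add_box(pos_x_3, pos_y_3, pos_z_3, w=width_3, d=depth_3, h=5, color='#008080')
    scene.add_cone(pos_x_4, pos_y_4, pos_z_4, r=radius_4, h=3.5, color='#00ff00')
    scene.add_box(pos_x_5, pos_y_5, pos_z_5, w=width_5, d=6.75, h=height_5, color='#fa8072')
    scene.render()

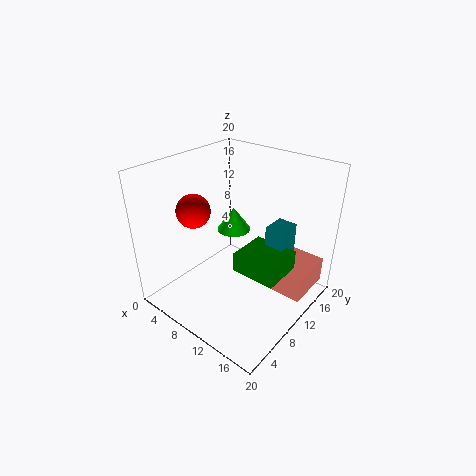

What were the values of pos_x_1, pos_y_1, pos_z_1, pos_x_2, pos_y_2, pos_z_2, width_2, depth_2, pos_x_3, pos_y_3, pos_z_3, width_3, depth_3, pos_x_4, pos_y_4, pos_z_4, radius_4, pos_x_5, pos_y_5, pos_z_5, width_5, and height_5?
pos_x_1 = 6, pos_y_1 = 5.75, pos_z_1 = 14.5, pos_x_2 = 11, pos_y_2 = 7.75, pos_z_2 = 6.25, width_2 = 6.25, depth_2 = 5.75, pos_x_3 = 13, pos_y_3 = 12.25, pos_z_3 = 6.75, width_3 = 2.75, depth_3 = 3.5, pos_x_4 = 6.75, pos_y_4 = 13, pos_z_4 = 9, radius_4 = 2.5, pos_x_5 = 13.5, pos_y_5 = 11.75, pos_z_5 = 2.25, width_5 = 5.75, height_5 = 3.75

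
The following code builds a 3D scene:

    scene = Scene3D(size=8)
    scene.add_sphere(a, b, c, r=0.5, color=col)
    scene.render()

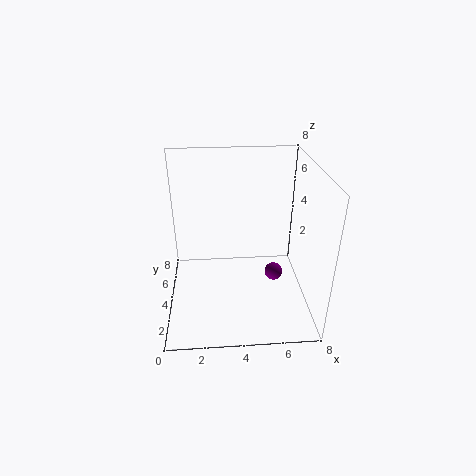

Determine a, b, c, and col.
a = 6; b = 3.5; c = 2; col = 'purple'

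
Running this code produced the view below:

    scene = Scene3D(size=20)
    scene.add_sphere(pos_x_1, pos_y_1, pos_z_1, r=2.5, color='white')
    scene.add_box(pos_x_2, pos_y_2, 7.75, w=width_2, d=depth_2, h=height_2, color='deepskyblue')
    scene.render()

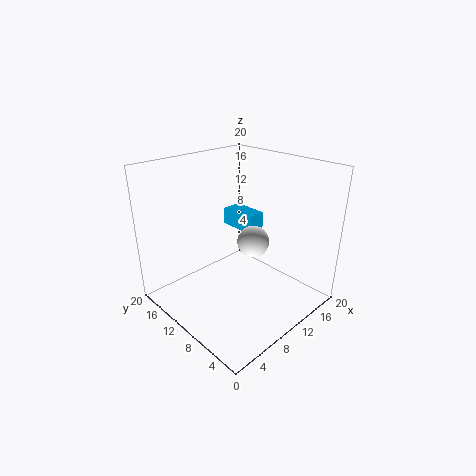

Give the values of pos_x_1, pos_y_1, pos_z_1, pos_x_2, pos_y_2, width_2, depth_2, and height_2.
pos_x_1 = 15.25
pos_y_1 = 12
pos_z_1 = 6.75
pos_x_2 = 15.25
pos_y_2 = 13
width_2 = 3.25
depth_2 = 5.75
height_2 = 2.75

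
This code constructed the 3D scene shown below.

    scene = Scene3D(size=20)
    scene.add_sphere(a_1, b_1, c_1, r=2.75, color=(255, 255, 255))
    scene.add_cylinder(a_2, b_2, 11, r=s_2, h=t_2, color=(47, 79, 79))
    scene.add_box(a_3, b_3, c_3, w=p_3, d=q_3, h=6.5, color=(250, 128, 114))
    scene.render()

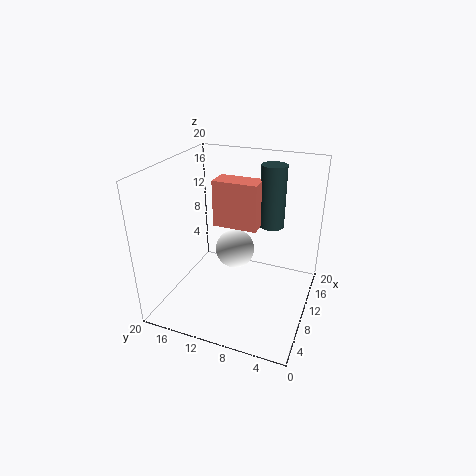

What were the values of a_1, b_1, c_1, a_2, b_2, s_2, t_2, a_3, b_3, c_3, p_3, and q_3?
a_1 = 10.75
b_1 = 10.75
c_1 = 7.75
a_2 = 13.5
b_2 = 6.25
s_2 = 1.75
t_2 = 8.75
a_3 = 10
b_3 = 7.5
c_3 = 11.25
p_3 = 3.25
q_3 = 6.25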